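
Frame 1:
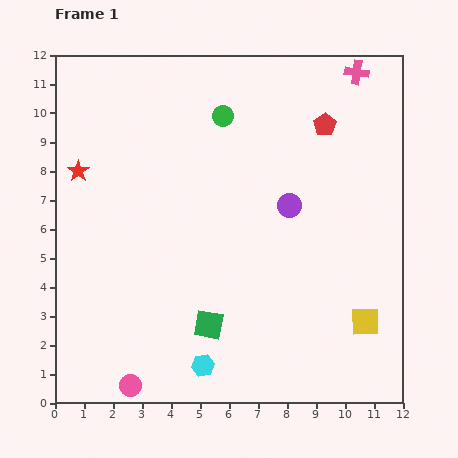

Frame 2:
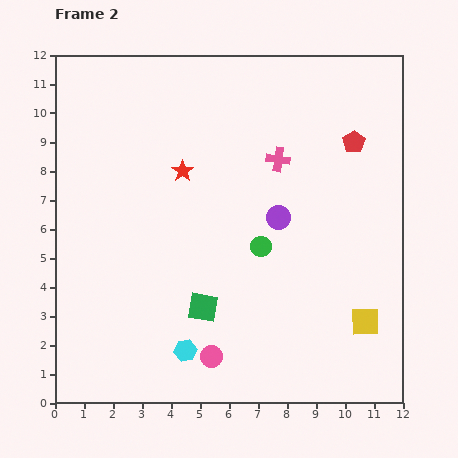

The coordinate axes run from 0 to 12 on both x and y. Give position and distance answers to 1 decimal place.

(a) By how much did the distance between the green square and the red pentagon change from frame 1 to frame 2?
-0.3

Distance in frame 1: 8.0. Distance in frame 2: 7.7.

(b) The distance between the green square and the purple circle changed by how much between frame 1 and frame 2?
-1.0

Distance in frame 1: 5.0. Distance in frame 2: 4.0.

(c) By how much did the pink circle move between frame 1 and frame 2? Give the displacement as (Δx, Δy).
(2.8, 1.0)

The pink circle was at (2.6, 0.6) in frame 1 and (5.4, 1.6) in frame 2.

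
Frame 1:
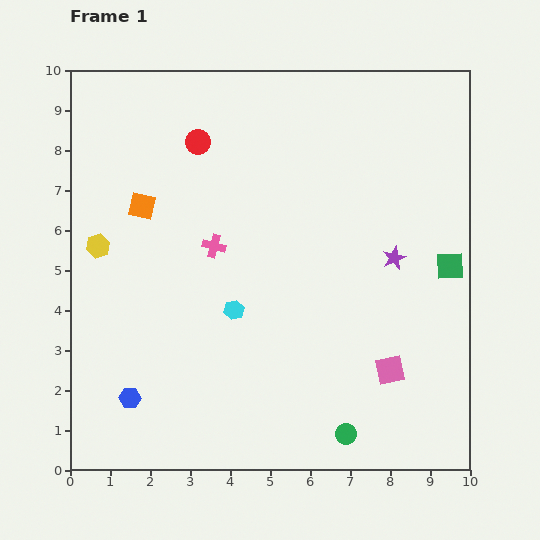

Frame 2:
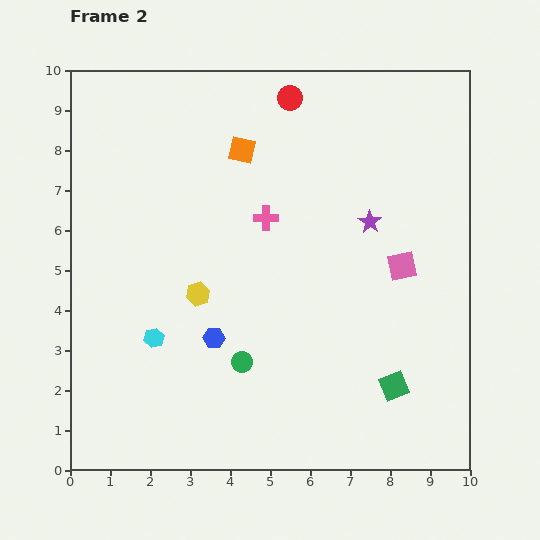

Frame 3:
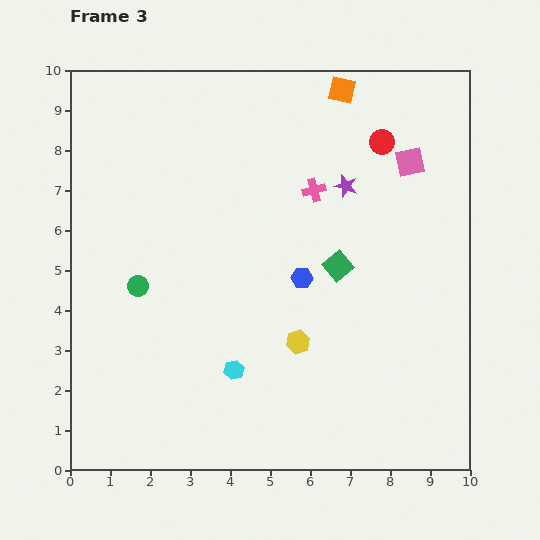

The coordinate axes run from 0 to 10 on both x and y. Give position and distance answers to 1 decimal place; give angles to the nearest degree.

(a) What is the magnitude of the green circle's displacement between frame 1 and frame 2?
3.2

The green circle moved from (6.9, 0.9) to (4.3, 2.7), a distance of √(2.6² + 1.8²) ≈ 3.2.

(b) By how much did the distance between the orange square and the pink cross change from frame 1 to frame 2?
-0.3

Distance in frame 1: 2.1. Distance in frame 2: 1.8.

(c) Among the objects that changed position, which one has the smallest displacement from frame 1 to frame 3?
the cyan hexagon

(moved 1.5)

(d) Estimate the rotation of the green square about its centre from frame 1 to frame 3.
37° counter-clockwise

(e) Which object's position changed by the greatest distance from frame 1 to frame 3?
the green circle

(moved 6.4; next 5.8)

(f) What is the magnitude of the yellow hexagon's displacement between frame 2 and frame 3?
2.8

The yellow hexagon moved from (3.2, 4.4) to (5.7, 3.2), a distance of √(2.5² + 1.2²) ≈ 2.8.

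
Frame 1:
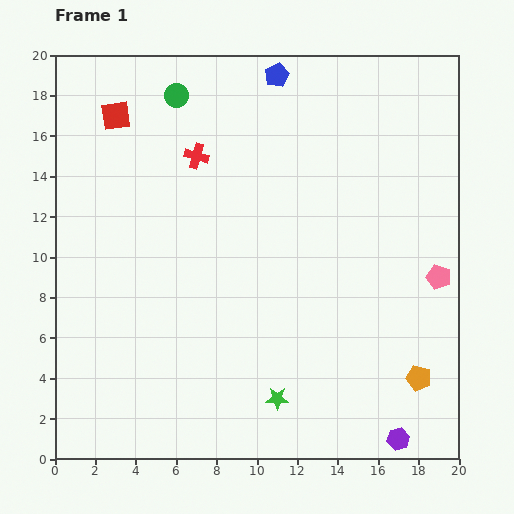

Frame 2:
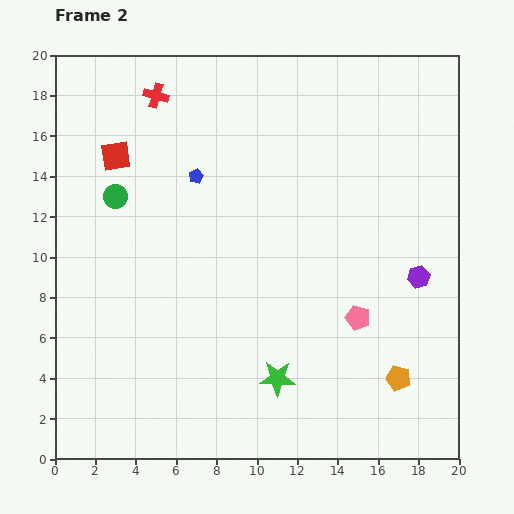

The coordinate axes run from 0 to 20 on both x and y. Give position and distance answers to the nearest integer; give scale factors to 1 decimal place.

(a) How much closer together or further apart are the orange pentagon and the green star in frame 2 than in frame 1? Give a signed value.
-1

Distance in frame 1: 7. Distance in frame 2: 6.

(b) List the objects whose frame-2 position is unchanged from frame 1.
none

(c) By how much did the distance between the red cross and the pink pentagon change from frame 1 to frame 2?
+2

Distance in frame 1: 13. Distance in frame 2: 15.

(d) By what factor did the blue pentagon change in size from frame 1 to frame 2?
0.6×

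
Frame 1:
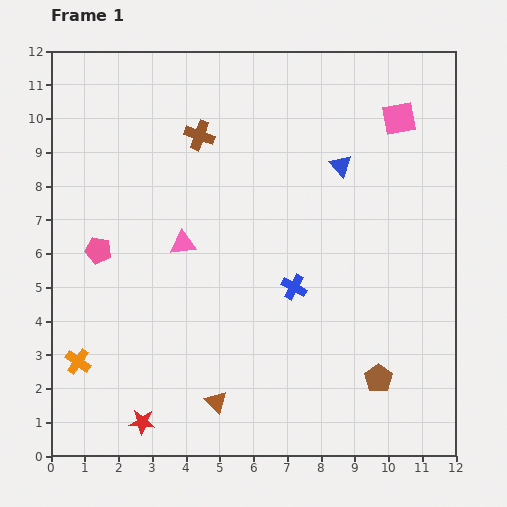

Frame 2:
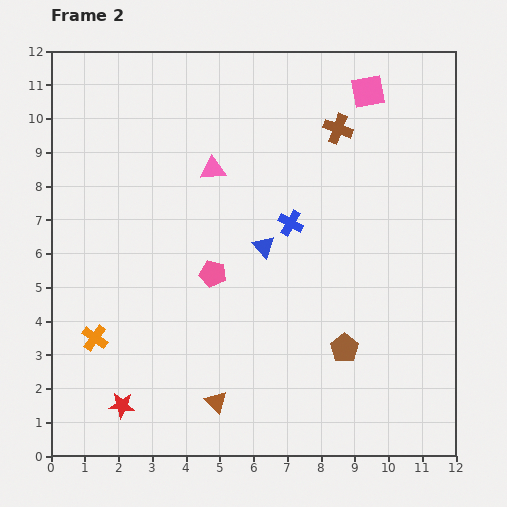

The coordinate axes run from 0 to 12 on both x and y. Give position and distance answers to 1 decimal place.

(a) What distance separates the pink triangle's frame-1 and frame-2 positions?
2.4

The pink triangle moved from (3.9, 6.3) to (4.8, 8.5), a distance of √(0.9² + 2.2²) ≈ 2.4.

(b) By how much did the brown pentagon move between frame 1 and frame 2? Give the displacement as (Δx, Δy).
(-1.0, 0.9)

The brown pentagon was at (9.7, 2.3) in frame 1 and (8.7, 3.2) in frame 2.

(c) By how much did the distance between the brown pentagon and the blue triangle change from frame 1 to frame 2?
-2.6

Distance in frame 1: 6.4. Distance in frame 2: 3.8.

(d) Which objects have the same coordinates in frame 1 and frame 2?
the brown triangle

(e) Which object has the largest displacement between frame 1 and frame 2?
the brown cross

(moved 4.1; next 3.5)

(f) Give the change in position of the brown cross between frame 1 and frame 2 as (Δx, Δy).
(4.1, 0.2)

The brown cross was at (4.4, 9.5) in frame 1 and (8.5, 9.7) in frame 2.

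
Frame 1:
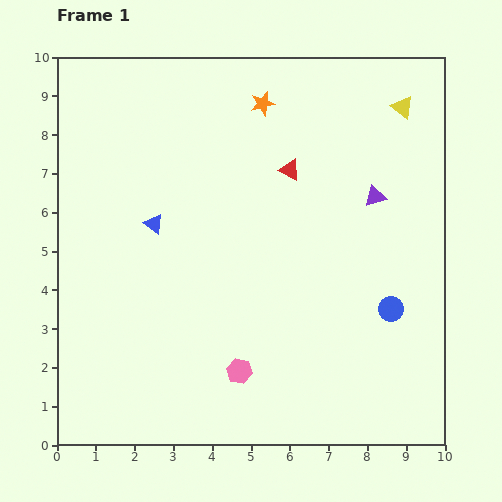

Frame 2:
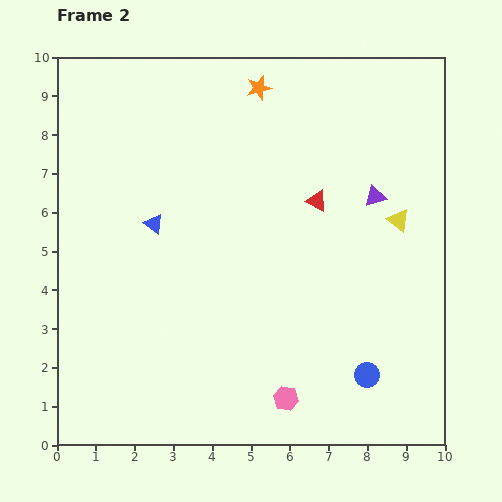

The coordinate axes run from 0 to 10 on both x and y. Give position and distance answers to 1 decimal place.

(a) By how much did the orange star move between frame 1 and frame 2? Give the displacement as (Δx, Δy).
(-0.1, 0.4)

The orange star was at (5.3, 8.8) in frame 1 and (5.2, 9.2) in frame 2.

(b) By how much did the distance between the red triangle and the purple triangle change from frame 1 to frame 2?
-0.8

Distance in frame 1: 2.3. Distance in frame 2: 1.5.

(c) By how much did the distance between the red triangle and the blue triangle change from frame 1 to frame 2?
+0.4

Distance in frame 1: 3.8. Distance in frame 2: 4.2.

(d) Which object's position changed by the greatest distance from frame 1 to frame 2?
the yellow triangle

(moved 2.9; next 1.8)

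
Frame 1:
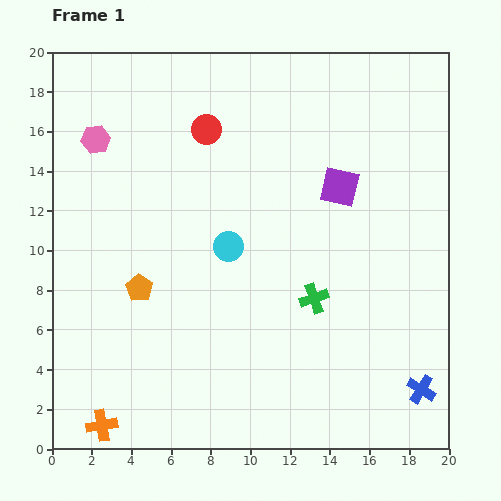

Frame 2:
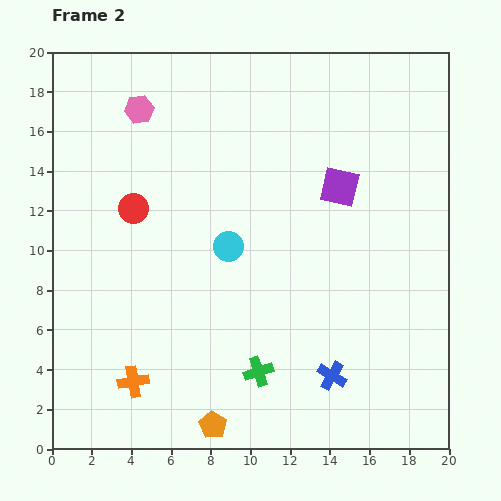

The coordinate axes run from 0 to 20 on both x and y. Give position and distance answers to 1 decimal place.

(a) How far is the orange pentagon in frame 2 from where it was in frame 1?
7.8

The orange pentagon moved from (4.4, 8.1) to (8.1, 1.2), a distance of √(3.7² + 6.9²) ≈ 7.8.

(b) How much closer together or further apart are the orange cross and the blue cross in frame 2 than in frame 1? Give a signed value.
-6.2

Distance in frame 1: 16.2. Distance in frame 2: 10.0.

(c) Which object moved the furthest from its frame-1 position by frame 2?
the orange pentagon

(moved 7.8; next 5.4)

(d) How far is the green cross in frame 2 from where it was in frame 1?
4.6

The green cross moved from (13.2, 7.6) to (10.4, 3.9), a distance of √(2.8² + 3.7²) ≈ 4.6.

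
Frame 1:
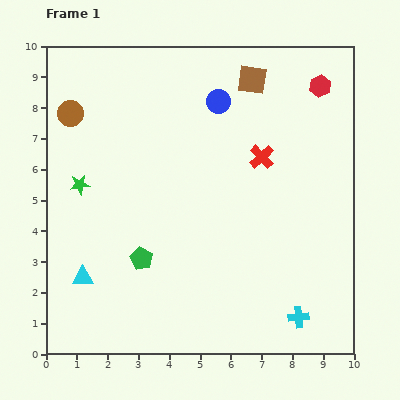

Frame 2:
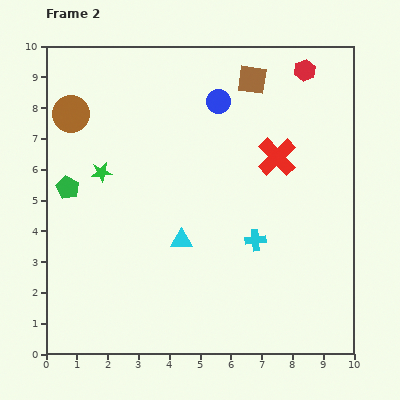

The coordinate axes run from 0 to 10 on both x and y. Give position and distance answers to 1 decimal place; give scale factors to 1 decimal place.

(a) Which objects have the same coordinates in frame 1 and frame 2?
the brown square, the brown circle, the blue circle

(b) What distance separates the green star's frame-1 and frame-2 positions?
0.8

The green star moved from (1.1, 5.5) to (1.8, 5.9), a distance of √(0.7² + 0.4²) ≈ 0.8.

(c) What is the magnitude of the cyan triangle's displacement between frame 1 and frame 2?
3.4

The cyan triangle moved from (1.2, 2.5) to (4.4, 3.7), a distance of √(3.2² + 1.2²) ≈ 3.4.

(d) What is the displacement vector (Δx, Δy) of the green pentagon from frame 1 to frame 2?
(-2.4, 2.3)

The green pentagon was at (3.1, 3.1) in frame 1 and (0.7, 5.4) in frame 2.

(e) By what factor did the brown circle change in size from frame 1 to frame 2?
1.4×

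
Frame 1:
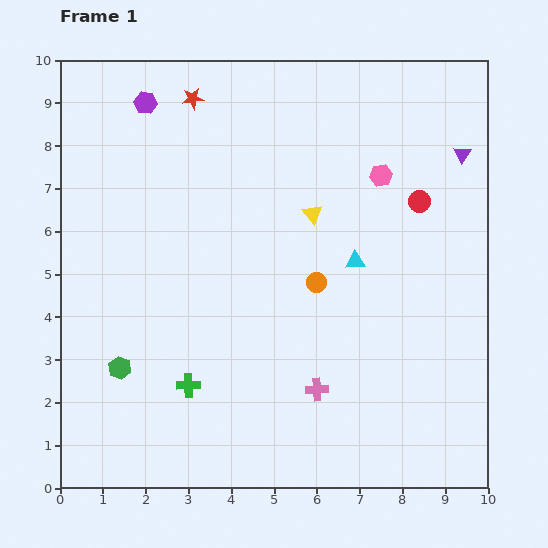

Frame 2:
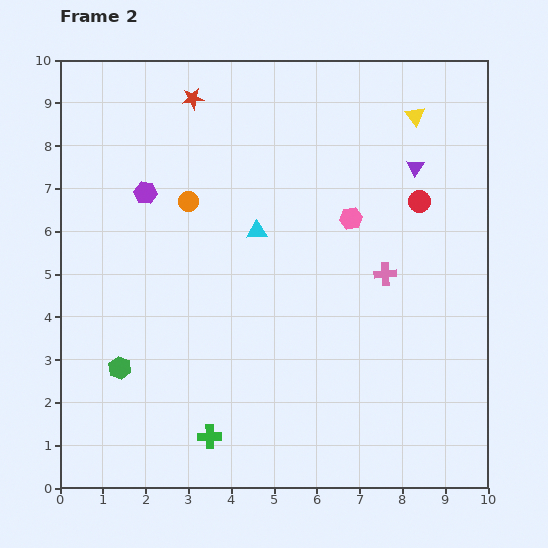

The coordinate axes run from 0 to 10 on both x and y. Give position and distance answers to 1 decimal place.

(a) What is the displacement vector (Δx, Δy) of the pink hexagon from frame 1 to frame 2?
(-0.7, -1.0)

The pink hexagon was at (7.5, 7.3) in frame 1 and (6.8, 6.3) in frame 2.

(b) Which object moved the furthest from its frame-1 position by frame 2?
the orange circle

(moved 3.6; next 3.3)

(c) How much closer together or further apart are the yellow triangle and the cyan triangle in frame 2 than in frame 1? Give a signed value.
+3.1

Distance in frame 1: 1.5. Distance in frame 2: 4.6.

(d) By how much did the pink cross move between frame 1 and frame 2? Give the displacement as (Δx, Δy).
(1.6, 2.7)

The pink cross was at (6.0, 2.3) in frame 1 and (7.6, 5.0) in frame 2.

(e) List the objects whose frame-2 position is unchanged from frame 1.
the red circle, the green hexagon, the red star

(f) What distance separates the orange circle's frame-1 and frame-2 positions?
3.6

The orange circle moved from (6.0, 4.8) to (3.0, 6.7), a distance of √(3.0² + 1.9²) ≈ 3.6.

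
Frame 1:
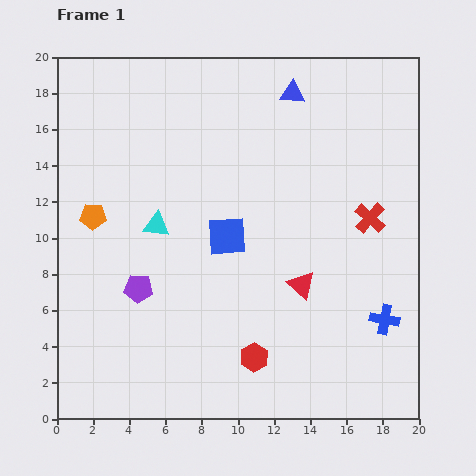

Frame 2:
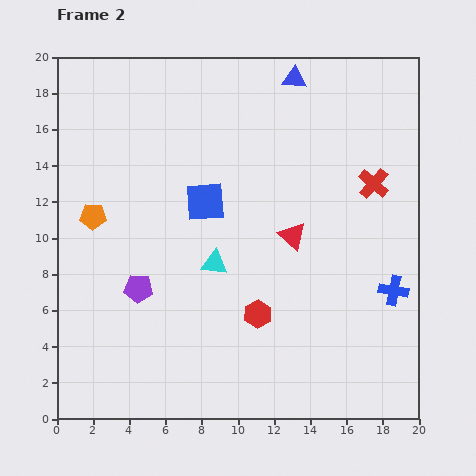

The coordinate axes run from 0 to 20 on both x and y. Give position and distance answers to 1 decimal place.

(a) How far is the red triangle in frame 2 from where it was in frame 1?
2.7

The red triangle moved from (13.5, 7.4) to (13.0, 10.1), a distance of √(0.5² + 2.7²) ≈ 2.7.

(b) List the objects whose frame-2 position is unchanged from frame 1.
the purple pentagon, the orange pentagon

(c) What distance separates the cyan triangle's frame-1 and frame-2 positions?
3.8

The cyan triangle moved from (5.5, 10.7) to (8.7, 8.6), a distance of √(3.2² + 2.1²) ≈ 3.8.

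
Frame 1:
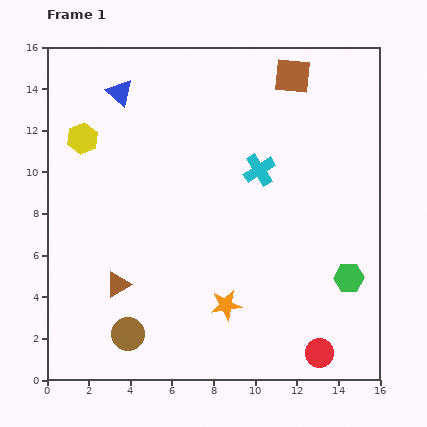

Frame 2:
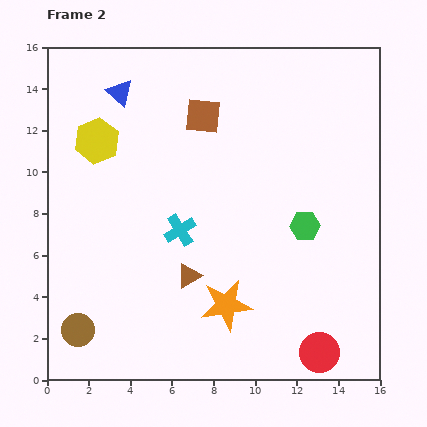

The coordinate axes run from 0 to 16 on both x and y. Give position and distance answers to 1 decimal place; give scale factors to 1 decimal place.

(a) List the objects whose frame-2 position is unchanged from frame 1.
the red circle, the blue triangle, the orange star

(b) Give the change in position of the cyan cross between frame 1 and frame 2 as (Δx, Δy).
(-3.8, -2.9)

The cyan cross was at (10.2, 10.1) in frame 1 and (6.4, 7.2) in frame 2.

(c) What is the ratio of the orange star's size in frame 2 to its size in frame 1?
1.7×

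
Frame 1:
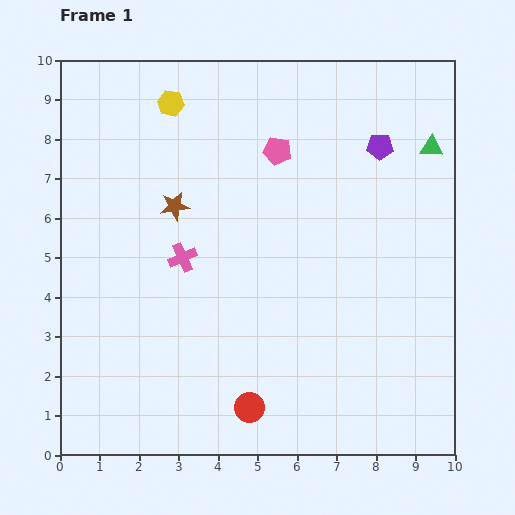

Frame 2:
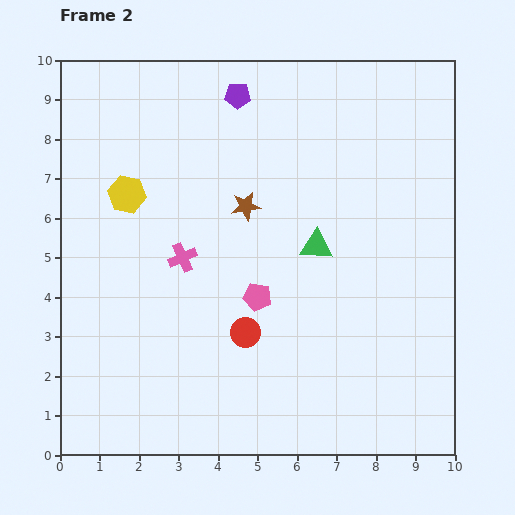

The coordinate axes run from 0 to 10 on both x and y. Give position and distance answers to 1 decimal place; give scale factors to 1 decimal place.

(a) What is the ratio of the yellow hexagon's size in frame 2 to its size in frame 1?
1.5×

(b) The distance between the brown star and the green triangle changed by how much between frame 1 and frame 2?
-4.6

Distance in frame 1: 6.7. Distance in frame 2: 2.1.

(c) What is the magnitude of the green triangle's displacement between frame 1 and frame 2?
3.8

The green triangle moved from (9.4, 7.8) to (6.5, 5.3), a distance of √(2.9² + 2.5²) ≈ 3.8.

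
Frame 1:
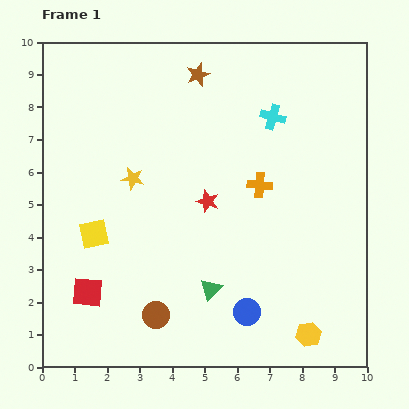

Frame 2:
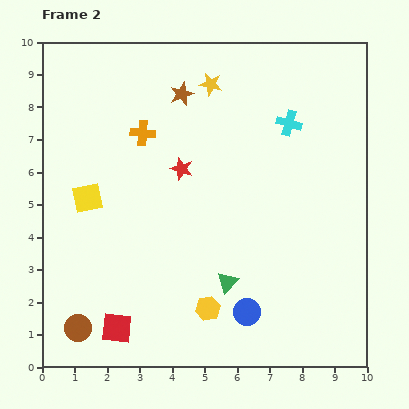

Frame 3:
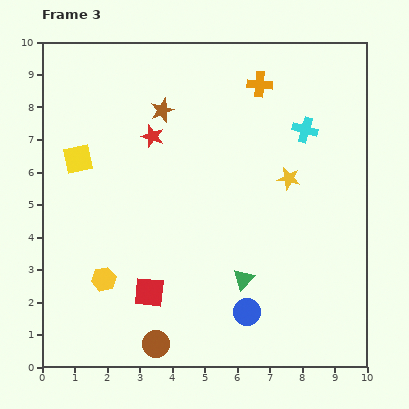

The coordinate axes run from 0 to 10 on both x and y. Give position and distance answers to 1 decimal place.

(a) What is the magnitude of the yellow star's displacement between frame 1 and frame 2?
3.8

The yellow star moved from (2.8, 5.8) to (5.2, 8.7), a distance of √(2.4² + 2.9²) ≈ 3.8.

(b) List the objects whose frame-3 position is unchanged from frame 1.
the blue circle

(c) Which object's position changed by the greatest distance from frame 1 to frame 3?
the yellow hexagon

(moved 6.5; next 4.8)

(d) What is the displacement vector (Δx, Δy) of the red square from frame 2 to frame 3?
(1.0, 1.1)

The red square was at (2.3, 1.2) in frame 2 and (3.3, 2.3) in frame 3.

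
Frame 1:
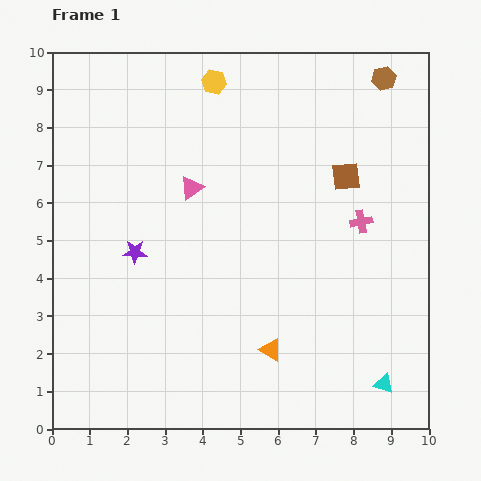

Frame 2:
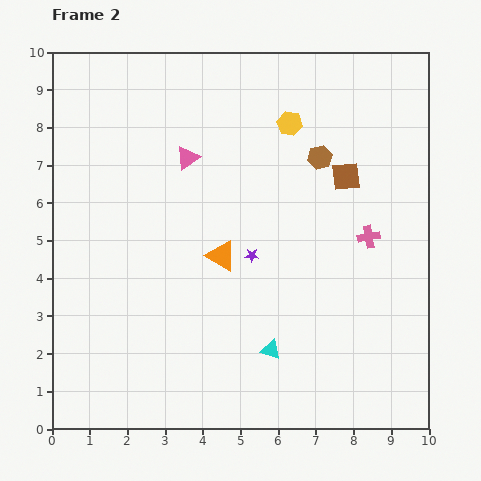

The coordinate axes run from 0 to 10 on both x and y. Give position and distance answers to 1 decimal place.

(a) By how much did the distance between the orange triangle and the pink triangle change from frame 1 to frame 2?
-2.0

Distance in frame 1: 4.8. Distance in frame 2: 2.8.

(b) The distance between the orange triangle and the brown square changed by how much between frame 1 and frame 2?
-1.1

Distance in frame 1: 5.0. Distance in frame 2: 3.9.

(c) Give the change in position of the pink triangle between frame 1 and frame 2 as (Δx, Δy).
(-0.1, 0.8)

The pink triangle was at (3.7, 6.4) in frame 1 and (3.6, 7.2) in frame 2.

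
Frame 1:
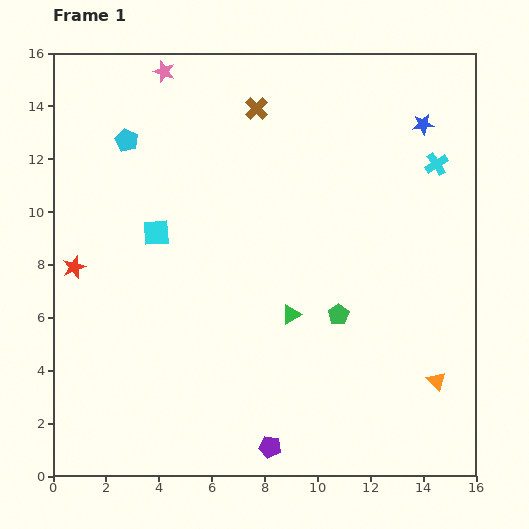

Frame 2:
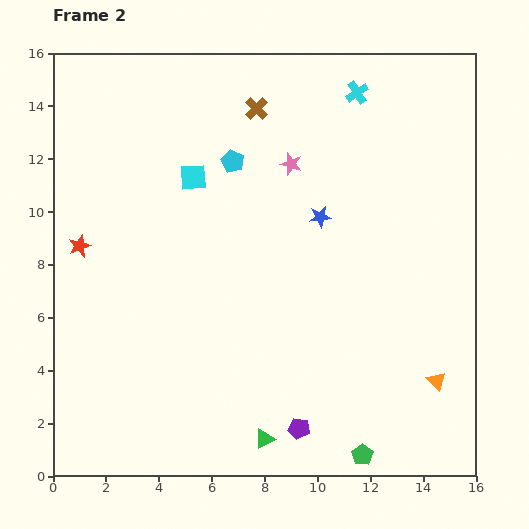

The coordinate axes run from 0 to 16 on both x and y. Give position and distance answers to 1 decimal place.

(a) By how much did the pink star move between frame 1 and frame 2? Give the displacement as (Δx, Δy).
(4.8, -3.5)

The pink star was at (4.2, 15.3) in frame 1 and (9.0, 11.8) in frame 2.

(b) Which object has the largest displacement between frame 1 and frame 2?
the pink star

(moved 5.9; next 5.4)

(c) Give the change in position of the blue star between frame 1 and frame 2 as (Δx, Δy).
(-3.9, -3.5)

The blue star was at (14.0, 13.3) in frame 1 and (10.1, 9.8) in frame 2.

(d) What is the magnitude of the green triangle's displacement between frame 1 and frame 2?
4.8

The green triangle moved from (9.0, 6.1) to (8.0, 1.4), a distance of √(1.0² + 4.7²) ≈ 4.8.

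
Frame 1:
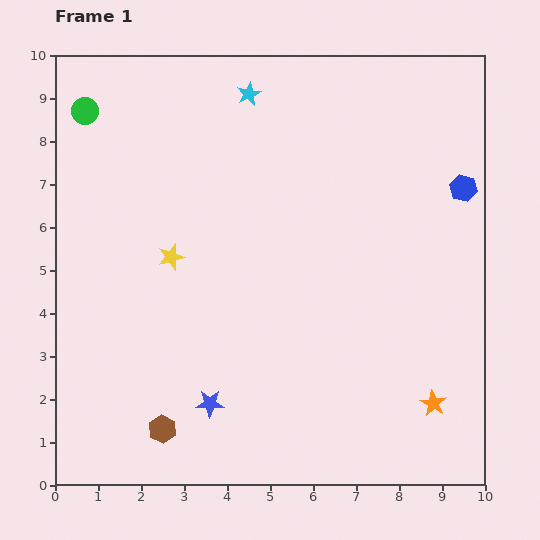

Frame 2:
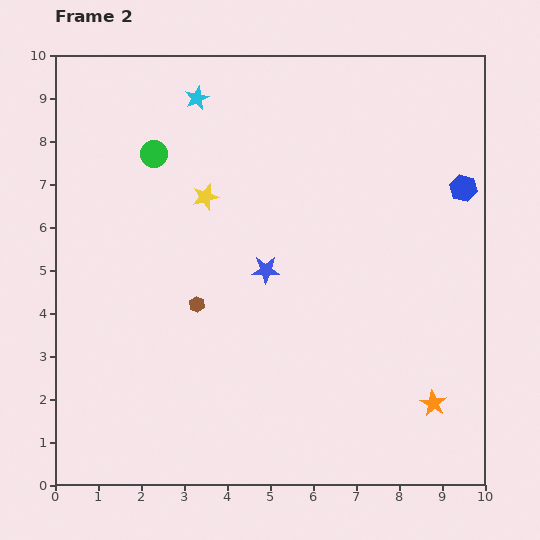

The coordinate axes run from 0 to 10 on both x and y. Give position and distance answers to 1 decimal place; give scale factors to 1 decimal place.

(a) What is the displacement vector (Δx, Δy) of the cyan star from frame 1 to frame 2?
(-1.2, -0.1)

The cyan star was at (4.5, 9.1) in frame 1 and (3.3, 9.0) in frame 2.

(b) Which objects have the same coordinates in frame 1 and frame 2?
the orange star, the blue hexagon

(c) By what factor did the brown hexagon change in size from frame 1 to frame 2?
0.6×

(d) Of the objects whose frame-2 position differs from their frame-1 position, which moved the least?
the cyan star

(moved 1.2)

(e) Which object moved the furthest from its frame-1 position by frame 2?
the blue star

(moved 3.4; next 3.0)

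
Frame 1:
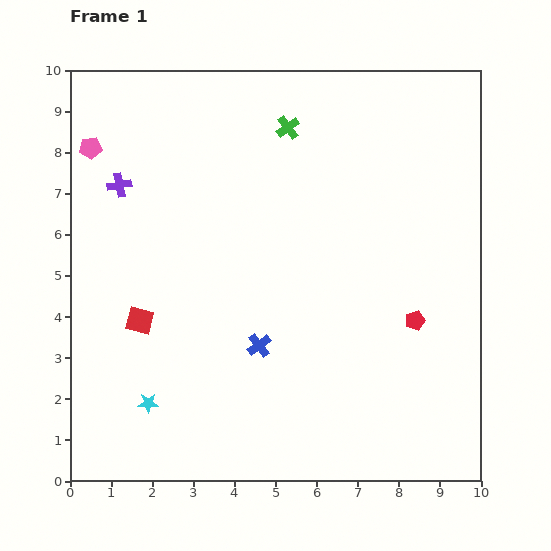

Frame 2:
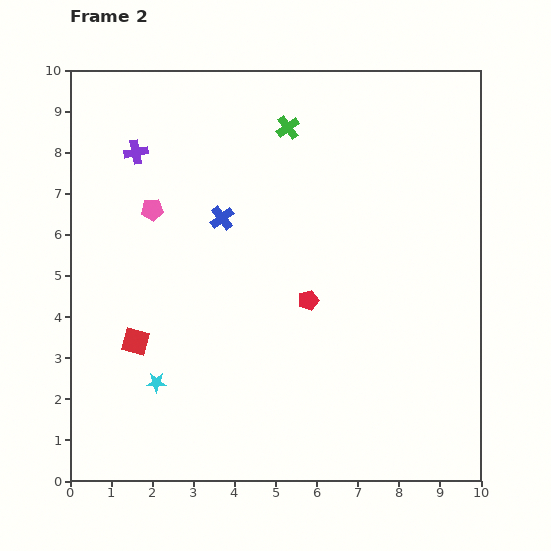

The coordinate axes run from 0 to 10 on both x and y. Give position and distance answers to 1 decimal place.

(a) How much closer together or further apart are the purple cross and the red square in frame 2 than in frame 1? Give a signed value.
+1.3

Distance in frame 1: 3.3. Distance in frame 2: 4.6.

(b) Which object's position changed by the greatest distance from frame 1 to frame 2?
the blue cross

(moved 3.2; next 2.6)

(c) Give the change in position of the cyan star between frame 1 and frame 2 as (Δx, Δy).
(0.2, 0.5)

The cyan star was at (1.9, 1.9) in frame 1 and (2.1, 2.4) in frame 2.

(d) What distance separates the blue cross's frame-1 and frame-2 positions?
3.2

The blue cross moved from (4.6, 3.3) to (3.7, 6.4), a distance of √(0.9² + 3.1²) ≈ 3.2.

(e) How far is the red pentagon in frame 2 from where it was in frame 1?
2.6

The red pentagon moved from (8.4, 3.9) to (5.8, 4.4), a distance of √(2.6² + 0.5²) ≈ 2.6.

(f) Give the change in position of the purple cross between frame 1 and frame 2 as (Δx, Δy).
(0.4, 0.8)

The purple cross was at (1.2, 7.2) in frame 1 and (1.6, 8.0) in frame 2.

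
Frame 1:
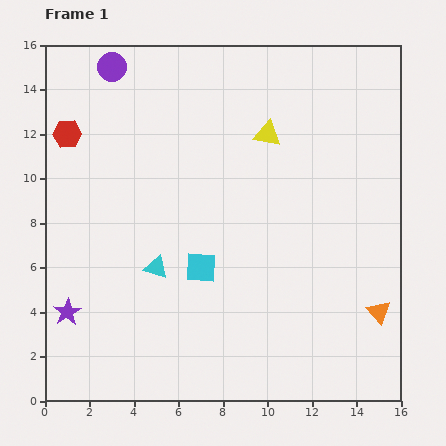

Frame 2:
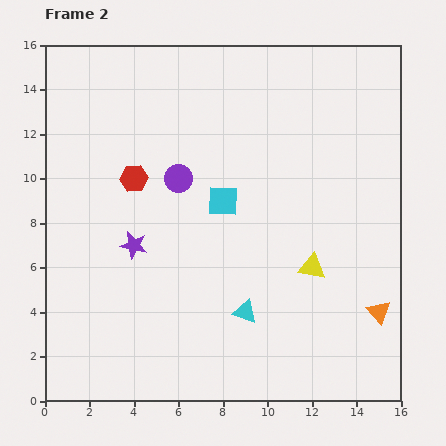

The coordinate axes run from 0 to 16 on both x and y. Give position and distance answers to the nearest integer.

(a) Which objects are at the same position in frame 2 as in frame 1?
the orange triangle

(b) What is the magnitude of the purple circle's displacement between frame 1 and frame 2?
6

The purple circle moved from (3, 15) to (6, 10), a distance of √(3² + 5²) ≈ 6.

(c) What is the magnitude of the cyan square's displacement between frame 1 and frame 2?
3

The cyan square moved from (7, 6) to (8, 9), a distance of √(1² + 3²) ≈ 3.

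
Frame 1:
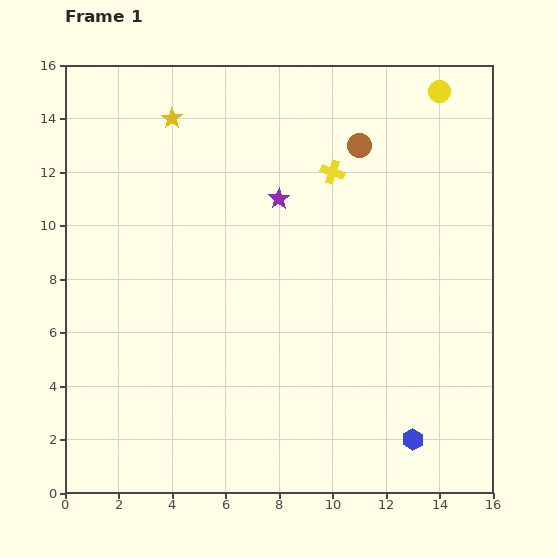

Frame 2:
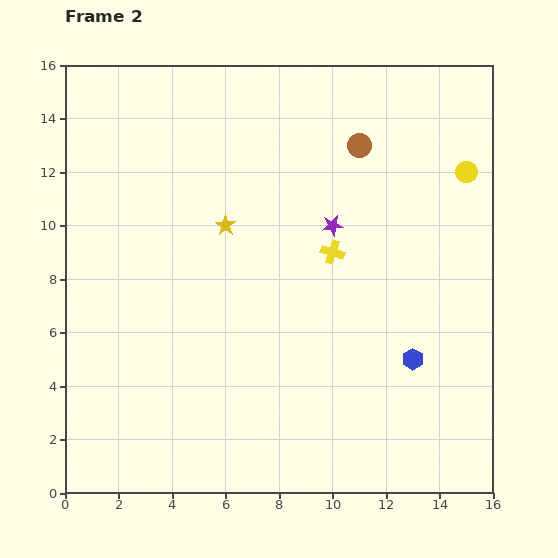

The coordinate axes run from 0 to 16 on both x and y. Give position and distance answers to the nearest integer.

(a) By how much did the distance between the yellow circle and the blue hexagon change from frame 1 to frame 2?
-6

Distance in frame 1: 13. Distance in frame 2: 7.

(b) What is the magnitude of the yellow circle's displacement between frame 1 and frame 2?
3

The yellow circle moved from (14, 15) to (15, 12), a distance of √(1² + 3²) ≈ 3.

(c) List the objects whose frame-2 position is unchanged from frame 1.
the brown circle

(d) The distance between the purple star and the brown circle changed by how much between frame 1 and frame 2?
-1

Distance in frame 1: 4. Distance in frame 2: 3.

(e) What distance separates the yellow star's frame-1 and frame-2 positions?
4

The yellow star moved from (4, 14) to (6, 10), a distance of √(2² + 4²) ≈ 4.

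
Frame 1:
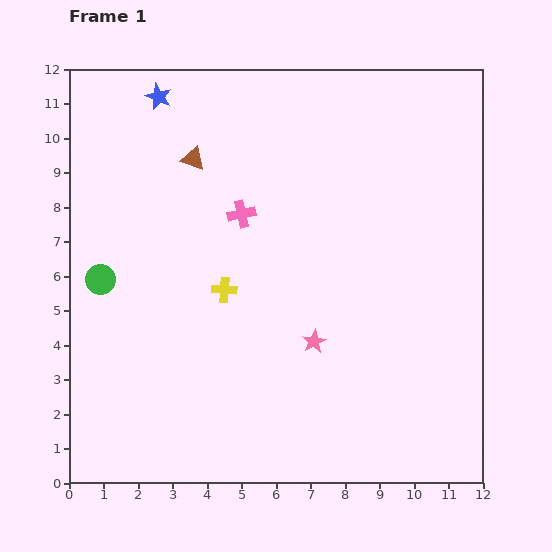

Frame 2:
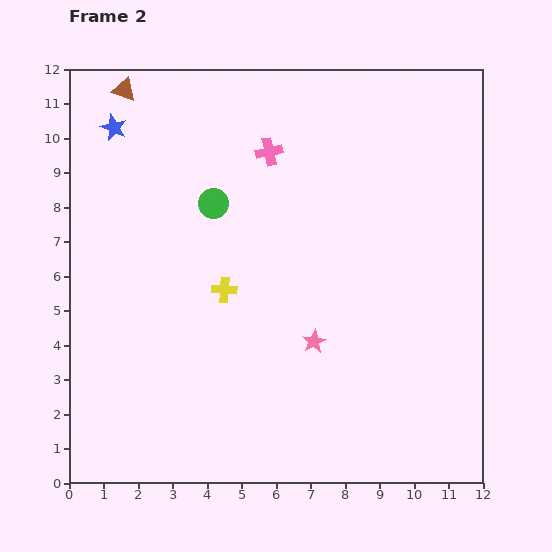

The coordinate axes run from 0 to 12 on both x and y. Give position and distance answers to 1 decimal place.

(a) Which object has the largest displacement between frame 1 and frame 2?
the green circle

(moved 4.0; next 2.8)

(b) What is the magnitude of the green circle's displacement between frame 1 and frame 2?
4.0

The green circle moved from (0.9, 5.9) to (4.2, 8.1), a distance of √(3.3² + 2.2²) ≈ 4.0.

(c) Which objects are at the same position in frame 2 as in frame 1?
the pink star, the yellow cross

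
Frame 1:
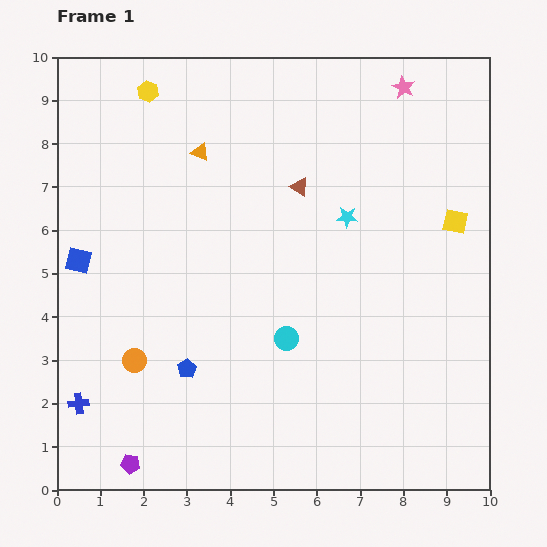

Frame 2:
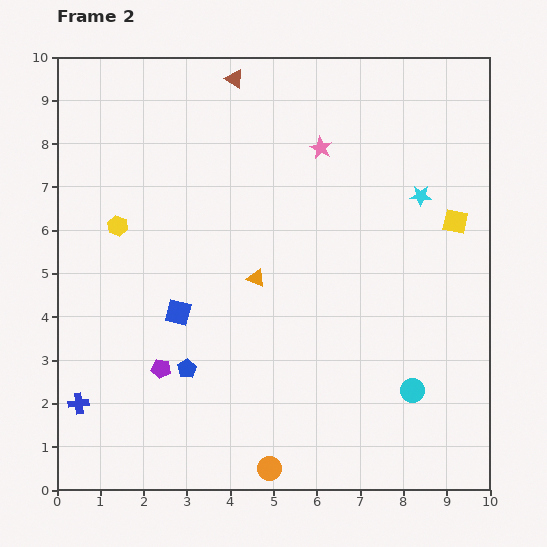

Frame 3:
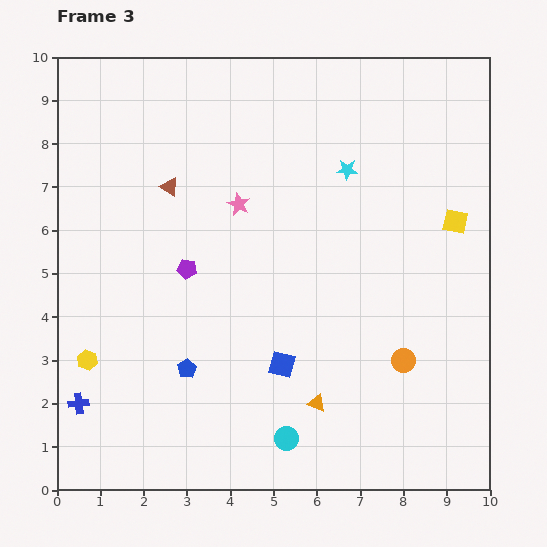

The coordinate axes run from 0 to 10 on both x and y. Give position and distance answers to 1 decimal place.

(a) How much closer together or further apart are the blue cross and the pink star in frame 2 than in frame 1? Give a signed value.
-2.4

Distance in frame 1: 10.5. Distance in frame 2: 8.1.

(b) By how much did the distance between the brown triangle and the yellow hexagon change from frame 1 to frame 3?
+0.3

Distance in frame 1: 4.1. Distance in frame 3: 4.4.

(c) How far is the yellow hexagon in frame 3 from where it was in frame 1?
6.4

The yellow hexagon moved from (2.1, 9.2) to (0.7, 3.0), a distance of √(1.4² + 6.2²) ≈ 6.4.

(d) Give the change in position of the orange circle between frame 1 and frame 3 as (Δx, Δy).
(6.2, 0.0)

The orange circle was at (1.8, 3.0) in frame 1 and (8.0, 3.0) in frame 3.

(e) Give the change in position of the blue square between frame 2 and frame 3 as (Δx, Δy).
(2.4, -1.2)

The blue square was at (2.8, 4.1) in frame 2 and (5.2, 2.9) in frame 3.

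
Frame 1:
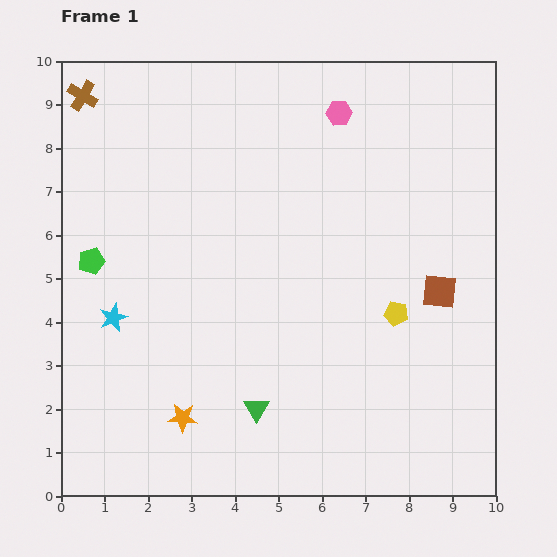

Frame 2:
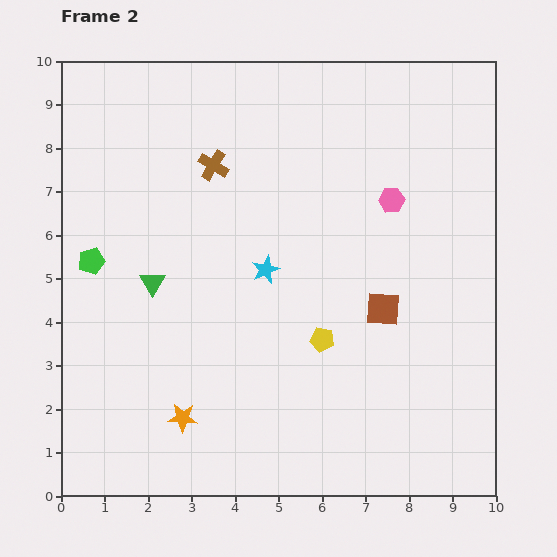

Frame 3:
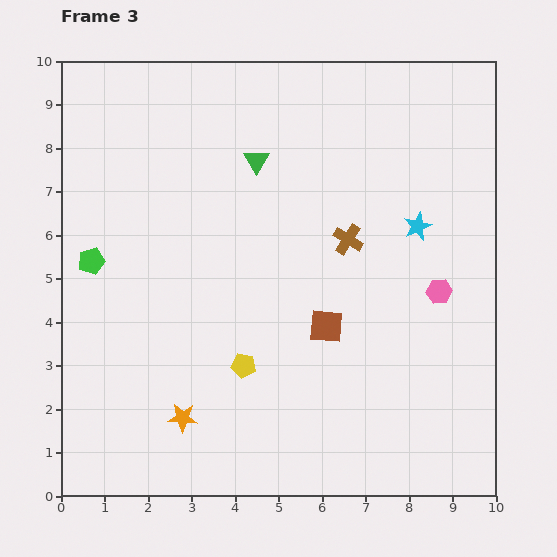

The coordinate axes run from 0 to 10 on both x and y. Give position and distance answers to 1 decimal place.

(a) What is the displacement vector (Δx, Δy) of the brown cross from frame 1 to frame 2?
(3.0, -1.6)

The brown cross was at (0.5, 9.2) in frame 1 and (3.5, 7.6) in frame 2.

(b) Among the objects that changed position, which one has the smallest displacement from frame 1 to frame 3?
the brown square

(moved 2.7)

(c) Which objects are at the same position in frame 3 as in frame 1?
the orange star, the green pentagon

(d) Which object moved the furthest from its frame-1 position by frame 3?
the cyan star

(moved 7.3; next 6.9)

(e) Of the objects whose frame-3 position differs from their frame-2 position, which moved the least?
the brown square

(moved 1.4)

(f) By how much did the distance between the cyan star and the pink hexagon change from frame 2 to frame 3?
-1.7

Distance in frame 2: 3.3. Distance in frame 3: 1.6.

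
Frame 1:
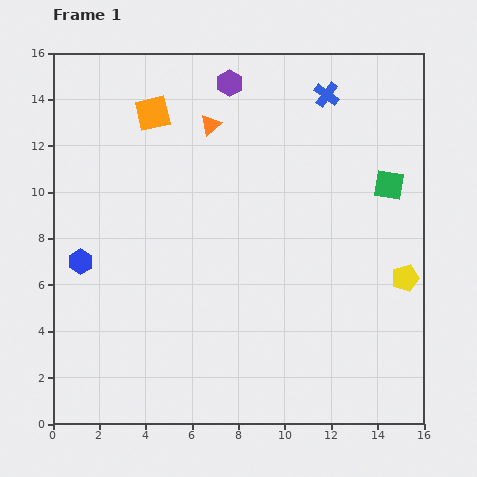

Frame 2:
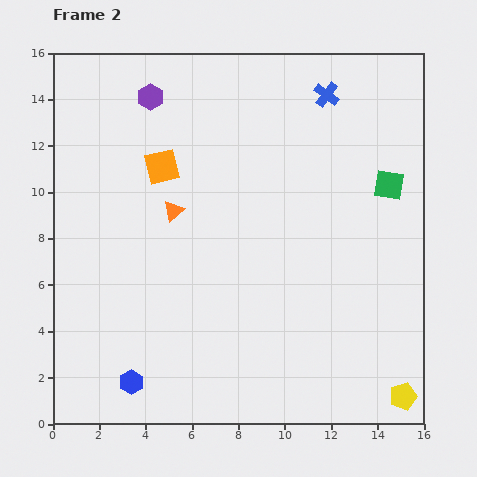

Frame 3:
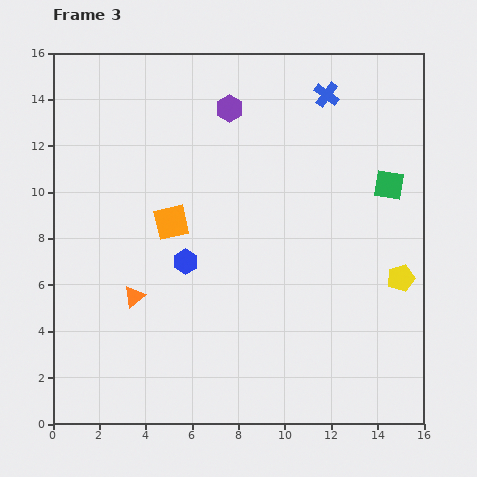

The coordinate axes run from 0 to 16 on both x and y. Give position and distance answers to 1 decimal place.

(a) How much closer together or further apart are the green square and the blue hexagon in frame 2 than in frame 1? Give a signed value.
+0.3

Distance in frame 1: 13.7. Distance in frame 2: 14.0.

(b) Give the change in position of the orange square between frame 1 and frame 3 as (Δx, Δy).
(0.8, -4.7)

The orange square was at (4.3, 13.4) in frame 1 and (5.1, 8.7) in frame 3.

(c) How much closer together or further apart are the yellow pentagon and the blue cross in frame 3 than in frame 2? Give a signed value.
-4.9

Distance in frame 2: 13.4. Distance in frame 3: 8.5.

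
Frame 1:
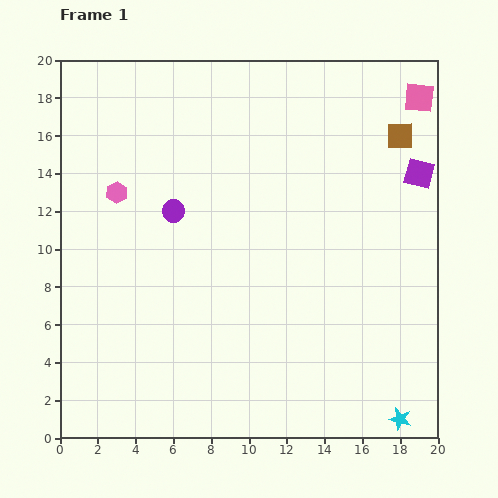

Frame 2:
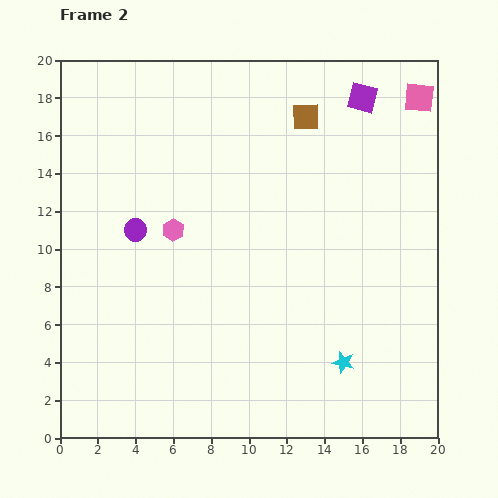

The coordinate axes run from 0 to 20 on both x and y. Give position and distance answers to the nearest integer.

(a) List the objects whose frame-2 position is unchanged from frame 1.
the pink square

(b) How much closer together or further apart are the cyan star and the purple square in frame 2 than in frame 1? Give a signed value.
+1

Distance in frame 1: 13. Distance in frame 2: 14.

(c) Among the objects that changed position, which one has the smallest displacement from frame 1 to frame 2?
the purple circle

(moved 2)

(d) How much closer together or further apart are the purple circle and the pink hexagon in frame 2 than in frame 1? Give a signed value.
-1

Distance in frame 1: 3. Distance in frame 2: 2.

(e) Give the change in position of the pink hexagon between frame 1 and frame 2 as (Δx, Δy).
(3, -2)

The pink hexagon was at (3, 13) in frame 1 and (6, 11) in frame 2.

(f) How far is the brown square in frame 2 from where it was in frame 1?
5

The brown square moved from (18, 16) to (13, 17), a distance of √(5² + 1²) ≈ 5.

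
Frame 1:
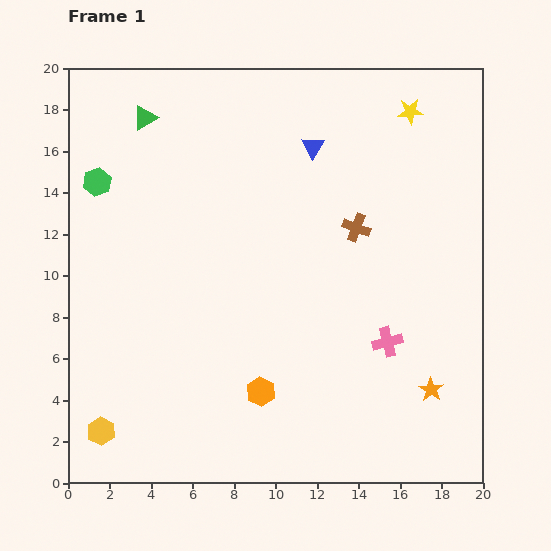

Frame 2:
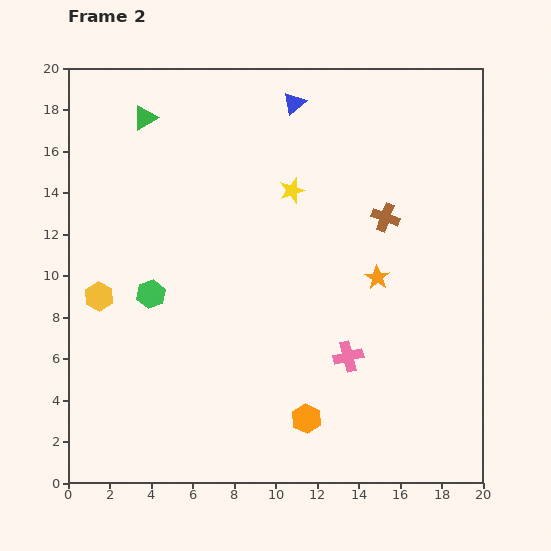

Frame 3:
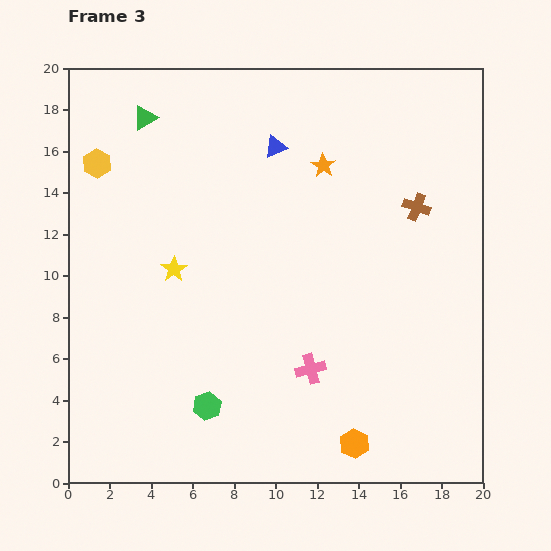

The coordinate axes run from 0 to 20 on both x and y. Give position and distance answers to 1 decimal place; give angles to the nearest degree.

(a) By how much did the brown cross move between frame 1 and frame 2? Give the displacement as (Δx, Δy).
(1.4, 0.5)

The brown cross was at (13.9, 12.3) in frame 1 and (15.3, 12.8) in frame 2.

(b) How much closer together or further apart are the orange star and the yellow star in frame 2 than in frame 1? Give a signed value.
-7.5

Distance in frame 1: 13.4. Distance in frame 2: 5.9.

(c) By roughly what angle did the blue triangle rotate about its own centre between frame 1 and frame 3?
34° clockwise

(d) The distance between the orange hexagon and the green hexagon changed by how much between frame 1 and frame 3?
-5.5

Distance in frame 1: 12.8. Distance in frame 3: 7.3.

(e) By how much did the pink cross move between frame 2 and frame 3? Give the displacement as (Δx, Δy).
(-1.8, -0.6)

The pink cross was at (13.5, 6.1) in frame 2 and (11.7, 5.5) in frame 3.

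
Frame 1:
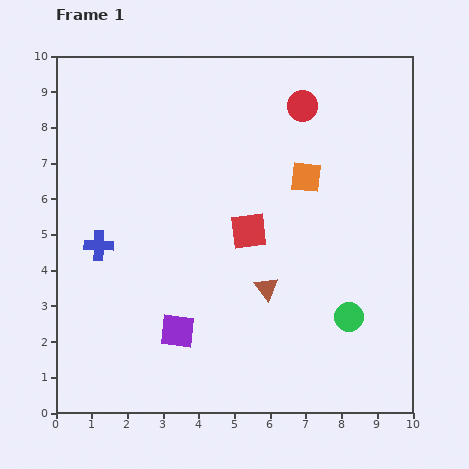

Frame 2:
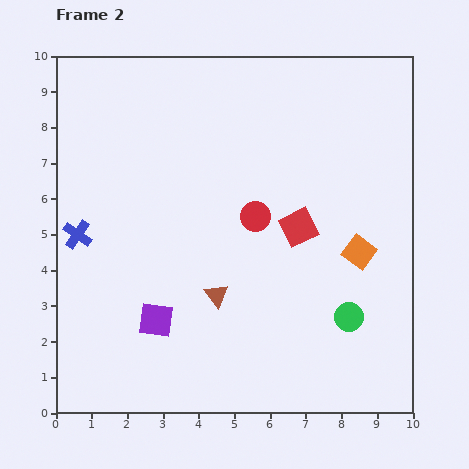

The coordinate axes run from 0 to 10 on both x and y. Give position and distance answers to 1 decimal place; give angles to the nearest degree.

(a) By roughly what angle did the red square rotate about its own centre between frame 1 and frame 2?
20° counter-clockwise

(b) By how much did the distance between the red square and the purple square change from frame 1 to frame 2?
+1.4

Distance in frame 1: 3.4. Distance in frame 2: 4.8.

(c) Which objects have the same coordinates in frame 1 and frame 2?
the green circle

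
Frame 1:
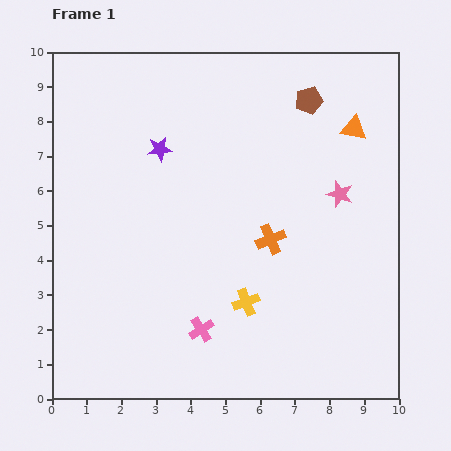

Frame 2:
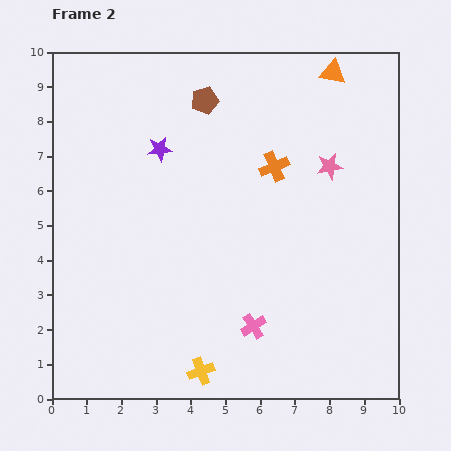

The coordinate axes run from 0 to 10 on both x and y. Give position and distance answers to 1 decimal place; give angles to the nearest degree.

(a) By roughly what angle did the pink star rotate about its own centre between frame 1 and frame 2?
29° counter-clockwise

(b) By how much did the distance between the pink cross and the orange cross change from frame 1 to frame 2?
+1.3

Distance in frame 1: 3.3. Distance in frame 2: 4.6.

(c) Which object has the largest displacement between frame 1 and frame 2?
the brown pentagon

(moved 3.0; next 2.4)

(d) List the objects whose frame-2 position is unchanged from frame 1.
the purple star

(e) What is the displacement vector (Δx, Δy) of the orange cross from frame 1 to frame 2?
(0.1, 2.1)

The orange cross was at (6.3, 4.6) in frame 1 and (6.4, 6.7) in frame 2.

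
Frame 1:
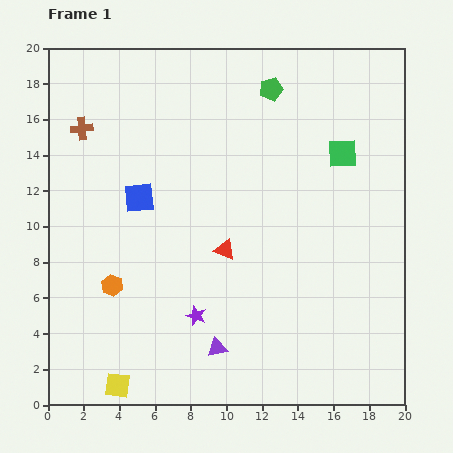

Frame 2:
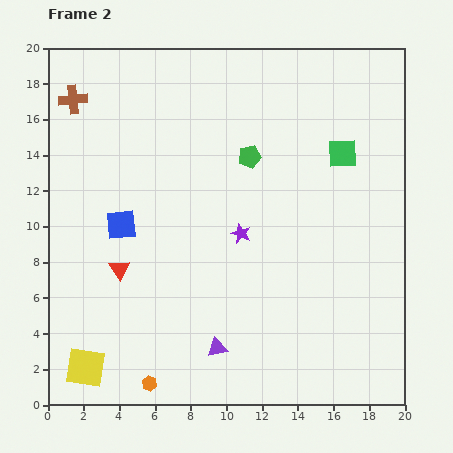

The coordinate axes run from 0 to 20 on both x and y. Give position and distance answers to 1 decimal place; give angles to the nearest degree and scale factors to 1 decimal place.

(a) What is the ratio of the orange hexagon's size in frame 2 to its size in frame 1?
0.7×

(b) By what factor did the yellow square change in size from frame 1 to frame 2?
1.5×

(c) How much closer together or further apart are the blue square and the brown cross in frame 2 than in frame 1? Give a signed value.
+2.5

Distance in frame 1: 5.0. Distance in frame 2: 7.5.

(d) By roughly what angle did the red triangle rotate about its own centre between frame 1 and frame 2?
33° clockwise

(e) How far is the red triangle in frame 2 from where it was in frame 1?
6.0

The red triangle moved from (9.9, 8.7) to (4.0, 7.6), a distance of √(5.9² + 1.1²) ≈ 6.0.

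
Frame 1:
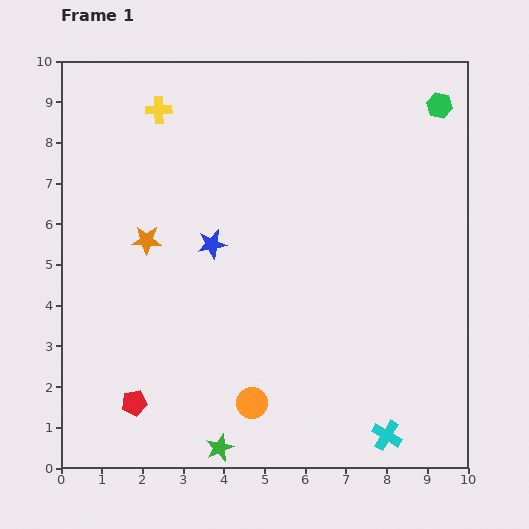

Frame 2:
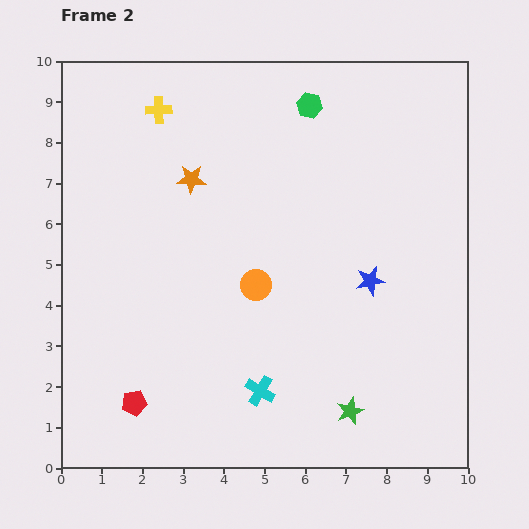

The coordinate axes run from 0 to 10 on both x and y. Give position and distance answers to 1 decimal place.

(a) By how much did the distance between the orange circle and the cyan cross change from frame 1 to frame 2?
-0.8

Distance in frame 1: 3.4. Distance in frame 2: 2.6.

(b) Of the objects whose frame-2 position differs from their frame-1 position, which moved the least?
the orange star

(moved 1.9)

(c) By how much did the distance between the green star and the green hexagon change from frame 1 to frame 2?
-2.4

Distance in frame 1: 10.0. Distance in frame 2: 7.6.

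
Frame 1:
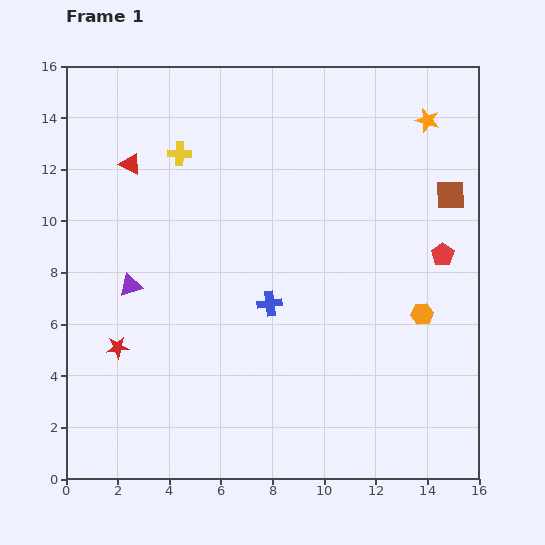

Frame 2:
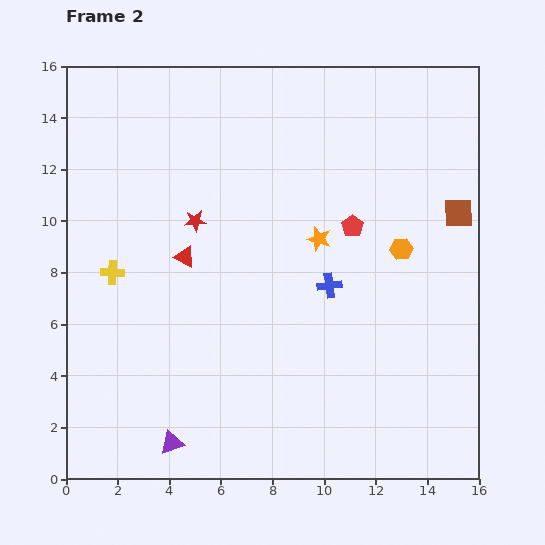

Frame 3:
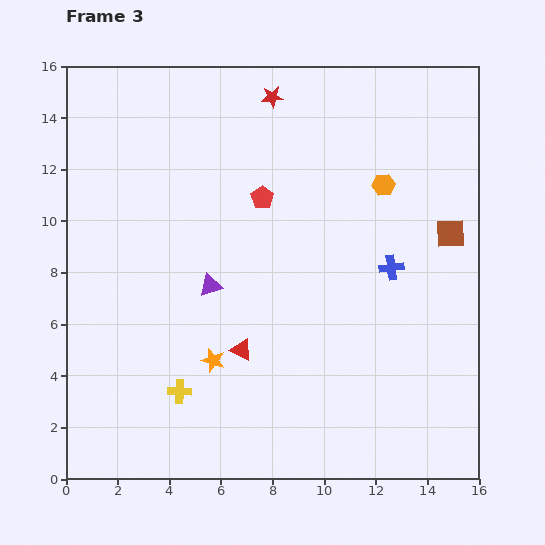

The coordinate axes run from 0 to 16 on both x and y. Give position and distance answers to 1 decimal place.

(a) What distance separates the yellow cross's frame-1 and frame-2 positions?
5.3

The yellow cross moved from (4.4, 12.6) to (1.8, 8.0), a distance of √(2.6² + 4.6²) ≈ 5.3.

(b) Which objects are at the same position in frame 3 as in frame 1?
none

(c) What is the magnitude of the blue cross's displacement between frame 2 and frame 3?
2.5

The blue cross moved from (10.2, 7.5) to (12.6, 8.2), a distance of √(2.4² + 0.7²) ≈ 2.5.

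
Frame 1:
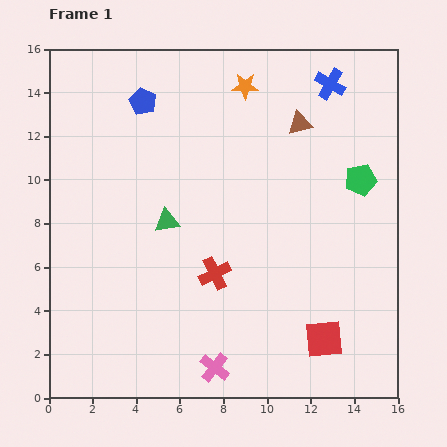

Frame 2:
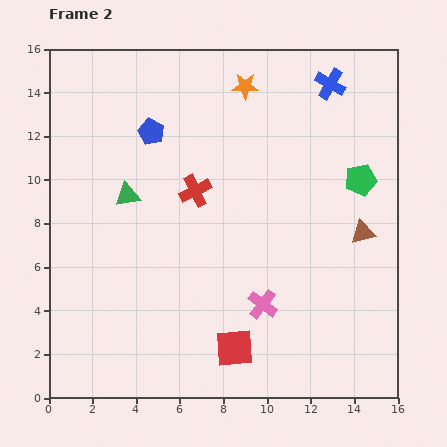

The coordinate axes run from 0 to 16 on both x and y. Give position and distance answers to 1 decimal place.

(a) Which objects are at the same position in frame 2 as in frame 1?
the green pentagon, the orange star, the blue cross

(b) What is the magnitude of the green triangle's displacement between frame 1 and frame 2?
2.2

The green triangle moved from (5.4, 8.1) to (3.6, 9.3), a distance of √(1.8² + 1.2²) ≈ 2.2.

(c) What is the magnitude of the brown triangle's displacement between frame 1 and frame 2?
5.8

The brown triangle moved from (11.5, 12.6) to (14.4, 7.6), a distance of √(2.9² + 5.0²) ≈ 5.8.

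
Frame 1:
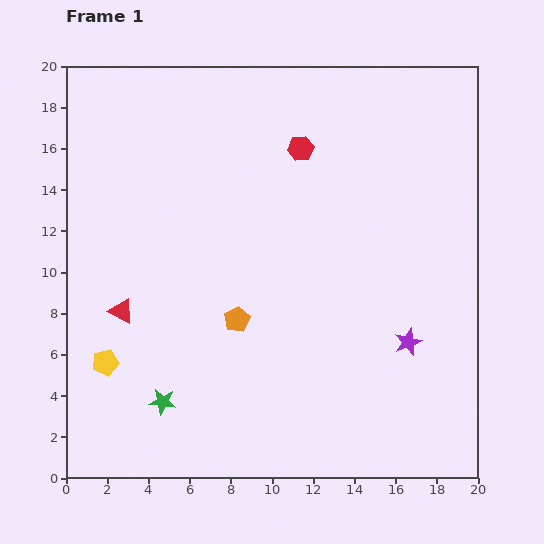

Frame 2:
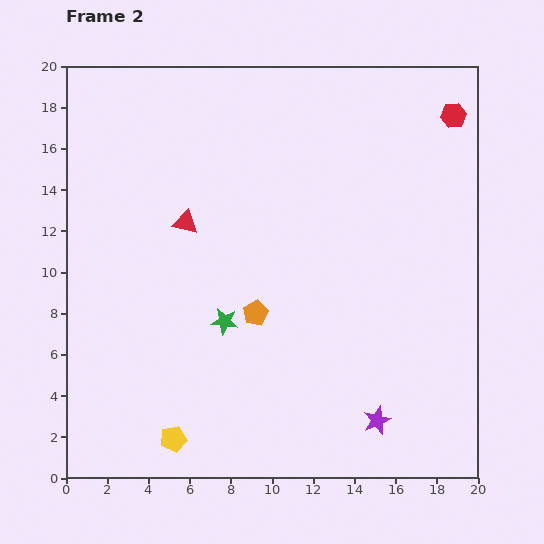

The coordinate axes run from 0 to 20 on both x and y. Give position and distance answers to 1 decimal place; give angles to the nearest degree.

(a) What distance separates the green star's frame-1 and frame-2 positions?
4.9

The green star moved from (4.7, 3.7) to (7.7, 7.6), a distance of √(3.0² + 3.9²) ≈ 4.9.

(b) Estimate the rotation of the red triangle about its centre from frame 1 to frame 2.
15° counter-clockwise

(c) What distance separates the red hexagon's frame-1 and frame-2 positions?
7.6

The red hexagon moved from (11.4, 16.0) to (18.8, 17.6), a distance of √(7.4² + 1.6²) ≈ 7.6.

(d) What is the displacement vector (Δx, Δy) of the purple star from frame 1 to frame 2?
(-1.5, -3.8)

The purple star was at (16.6, 6.6) in frame 1 and (15.1, 2.8) in frame 2.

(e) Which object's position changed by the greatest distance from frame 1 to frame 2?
the red hexagon

(moved 7.6; next 5.3)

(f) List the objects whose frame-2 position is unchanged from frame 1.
none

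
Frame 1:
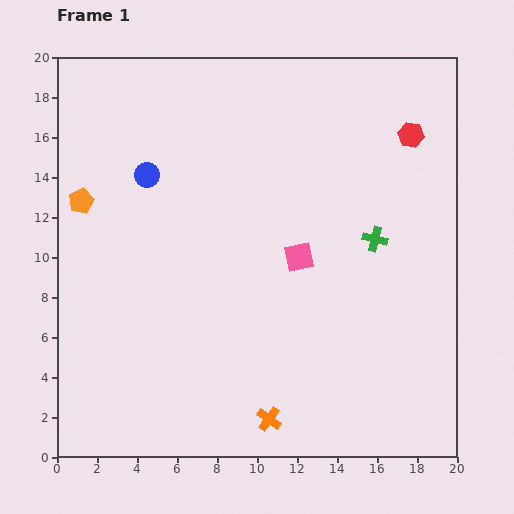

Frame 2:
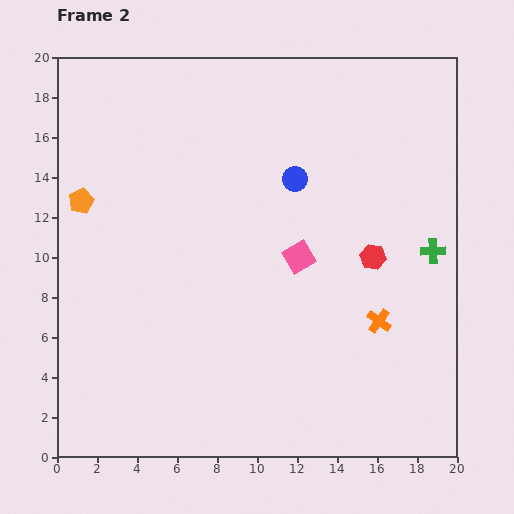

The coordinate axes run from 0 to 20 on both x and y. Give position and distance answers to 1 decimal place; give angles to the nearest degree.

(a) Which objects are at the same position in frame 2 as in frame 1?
the orange pentagon, the pink square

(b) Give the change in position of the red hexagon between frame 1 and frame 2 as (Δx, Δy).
(-1.9, -6.1)

The red hexagon was at (17.7, 16.1) in frame 1 and (15.8, 10.0) in frame 2.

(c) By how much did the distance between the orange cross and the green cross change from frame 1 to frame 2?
-6.0

Distance in frame 1: 10.4. Distance in frame 2: 4.4.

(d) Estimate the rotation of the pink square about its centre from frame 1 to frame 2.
19° counter-clockwise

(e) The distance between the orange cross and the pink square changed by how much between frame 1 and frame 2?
-3.1

Distance in frame 1: 8.2. Distance in frame 2: 5.1.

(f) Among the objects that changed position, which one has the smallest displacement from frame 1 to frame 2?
the green cross

(moved 3.0)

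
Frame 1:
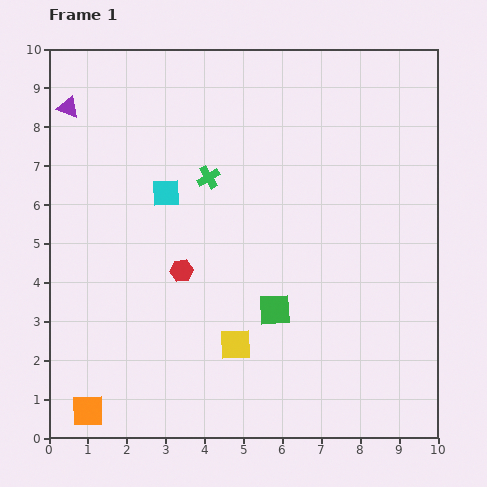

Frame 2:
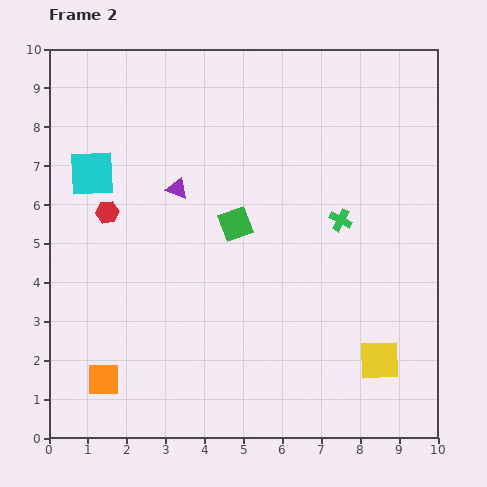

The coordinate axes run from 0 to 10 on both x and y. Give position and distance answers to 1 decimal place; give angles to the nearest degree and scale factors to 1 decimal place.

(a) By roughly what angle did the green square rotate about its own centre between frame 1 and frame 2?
17° counter-clockwise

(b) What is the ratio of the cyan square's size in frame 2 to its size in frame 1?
1.6×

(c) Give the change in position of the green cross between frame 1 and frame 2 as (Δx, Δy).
(3.4, -1.1)

The green cross was at (4.1, 6.7) in frame 1 and (7.5, 5.6) in frame 2.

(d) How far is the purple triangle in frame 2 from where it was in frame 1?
3.5

The purple triangle moved from (0.5, 8.5) to (3.3, 6.4), a distance of √(2.8² + 2.1²) ≈ 3.5.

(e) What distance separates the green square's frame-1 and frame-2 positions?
2.4

The green square moved from (5.8, 3.3) to (4.8, 5.5), a distance of √(1.0² + 2.2²) ≈ 2.4.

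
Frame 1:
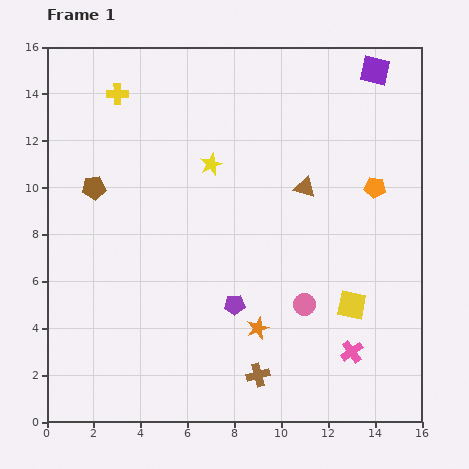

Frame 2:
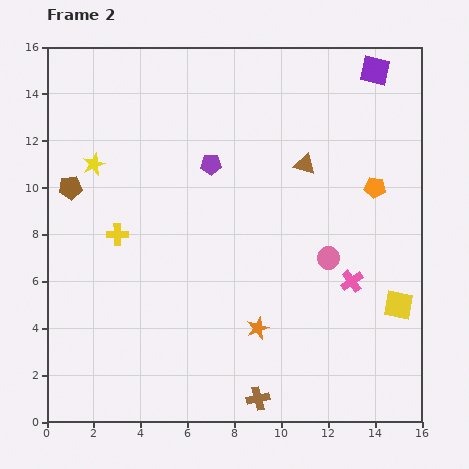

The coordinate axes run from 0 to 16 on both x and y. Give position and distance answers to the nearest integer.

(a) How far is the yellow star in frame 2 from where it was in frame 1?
5

The yellow star moved from (7, 11) to (2, 11), a distance of √(5² + 0²) ≈ 5.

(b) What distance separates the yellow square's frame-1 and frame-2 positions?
2

The yellow square moved from (13, 5) to (15, 5), a distance of √(2² + 0²) ≈ 2.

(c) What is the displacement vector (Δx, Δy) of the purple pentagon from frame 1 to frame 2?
(-1, 6)

The purple pentagon was at (8, 5) in frame 1 and (7, 11) in frame 2.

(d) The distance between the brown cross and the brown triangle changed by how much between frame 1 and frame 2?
+2

Distance in frame 1: 8. Distance in frame 2: 10.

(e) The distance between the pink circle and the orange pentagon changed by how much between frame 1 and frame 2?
-2

Distance in frame 1: 6. Distance in frame 2: 4.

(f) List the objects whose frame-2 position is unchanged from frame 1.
the orange pentagon, the orange star, the purple square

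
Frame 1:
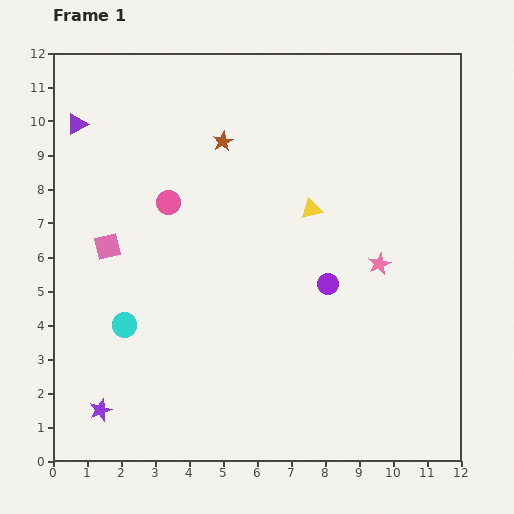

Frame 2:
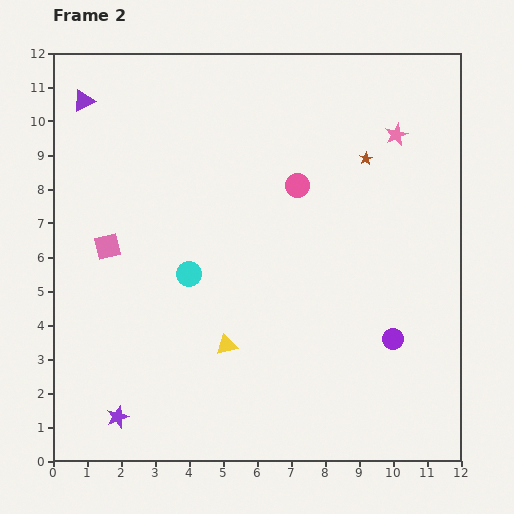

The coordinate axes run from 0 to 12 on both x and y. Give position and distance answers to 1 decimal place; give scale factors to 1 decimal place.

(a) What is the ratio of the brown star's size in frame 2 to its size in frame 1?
0.6×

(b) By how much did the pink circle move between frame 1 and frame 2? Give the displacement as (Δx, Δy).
(3.8, 0.5)

The pink circle was at (3.4, 7.6) in frame 1 and (7.2, 8.1) in frame 2.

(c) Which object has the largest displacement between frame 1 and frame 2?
the yellow triangle

(moved 4.7; next 4.2)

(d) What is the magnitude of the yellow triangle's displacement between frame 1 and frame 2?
4.7

The yellow triangle moved from (7.6, 7.4) to (5.1, 3.4), a distance of √(2.5² + 4.0²) ≈ 4.7.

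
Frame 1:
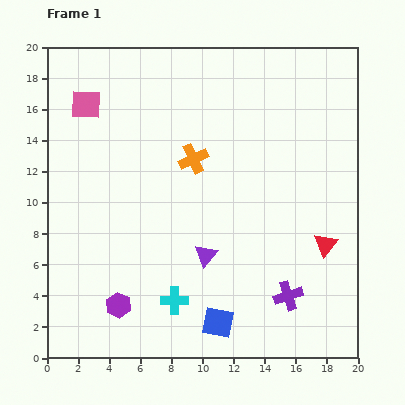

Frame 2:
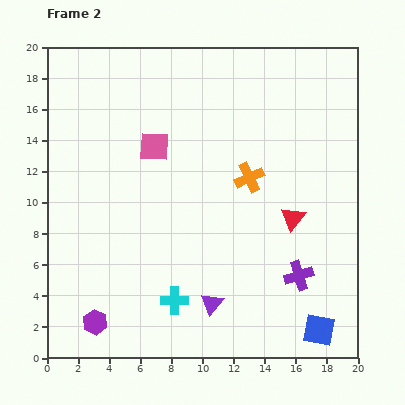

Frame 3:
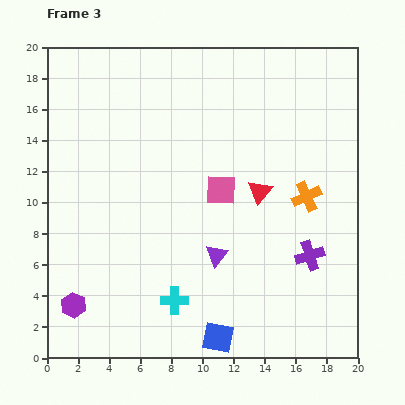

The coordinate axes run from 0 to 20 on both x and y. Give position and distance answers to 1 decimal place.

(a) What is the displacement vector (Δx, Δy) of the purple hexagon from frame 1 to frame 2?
(-1.5, -1.1)

The purple hexagon was at (4.6, 3.4) in frame 1 and (3.1, 2.3) in frame 2.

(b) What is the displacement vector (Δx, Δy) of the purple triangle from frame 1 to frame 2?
(0.4, -3.1)

The purple triangle was at (10.2, 6.6) in frame 1 and (10.6, 3.5) in frame 2.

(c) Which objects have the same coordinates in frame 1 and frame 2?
the cyan cross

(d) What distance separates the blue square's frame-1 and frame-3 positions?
1.0

The blue square moved from (11.0, 2.3) to (11.0, 1.3), a distance of √(0.0² + 1.0²) ≈ 1.0.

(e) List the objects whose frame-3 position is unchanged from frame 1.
the cyan cross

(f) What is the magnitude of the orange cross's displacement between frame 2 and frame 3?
3.9

The orange cross moved from (13.0, 11.6) to (16.7, 10.4), a distance of √(3.7² + 1.2²) ≈ 3.9.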